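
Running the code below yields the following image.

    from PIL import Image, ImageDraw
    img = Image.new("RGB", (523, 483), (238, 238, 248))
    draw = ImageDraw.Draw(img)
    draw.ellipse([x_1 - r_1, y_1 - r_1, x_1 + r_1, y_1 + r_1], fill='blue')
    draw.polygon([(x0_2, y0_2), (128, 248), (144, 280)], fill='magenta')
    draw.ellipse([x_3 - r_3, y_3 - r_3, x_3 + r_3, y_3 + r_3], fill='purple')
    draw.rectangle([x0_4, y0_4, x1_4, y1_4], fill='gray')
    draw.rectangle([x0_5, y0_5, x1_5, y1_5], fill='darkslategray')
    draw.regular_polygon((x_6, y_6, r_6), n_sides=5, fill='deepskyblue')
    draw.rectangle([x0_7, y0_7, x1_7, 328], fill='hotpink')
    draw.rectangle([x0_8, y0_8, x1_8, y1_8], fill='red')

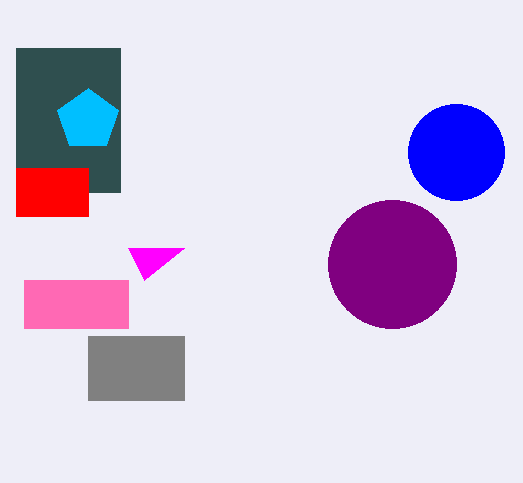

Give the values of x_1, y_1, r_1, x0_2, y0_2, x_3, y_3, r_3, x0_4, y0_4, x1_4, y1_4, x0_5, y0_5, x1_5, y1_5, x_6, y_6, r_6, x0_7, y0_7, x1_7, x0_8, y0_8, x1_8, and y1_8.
x_1 = 456, y_1 = 152, r_1 = 48, x0_2 = 184, y0_2 = 248, x_3 = 392, y_3 = 264, r_3 = 64, x0_4 = 88, y0_4 = 336, x1_4 = 184, y1_4 = 400, x0_5 = 16, y0_5 = 48, x1_5 = 120, y1_5 = 192, x_6 = 88, y_6 = 120, r_6 = 32, x0_7 = 24, y0_7 = 280, x1_7 = 128, x0_8 = 16, y0_8 = 168, x1_8 = 88, y1_8 = 216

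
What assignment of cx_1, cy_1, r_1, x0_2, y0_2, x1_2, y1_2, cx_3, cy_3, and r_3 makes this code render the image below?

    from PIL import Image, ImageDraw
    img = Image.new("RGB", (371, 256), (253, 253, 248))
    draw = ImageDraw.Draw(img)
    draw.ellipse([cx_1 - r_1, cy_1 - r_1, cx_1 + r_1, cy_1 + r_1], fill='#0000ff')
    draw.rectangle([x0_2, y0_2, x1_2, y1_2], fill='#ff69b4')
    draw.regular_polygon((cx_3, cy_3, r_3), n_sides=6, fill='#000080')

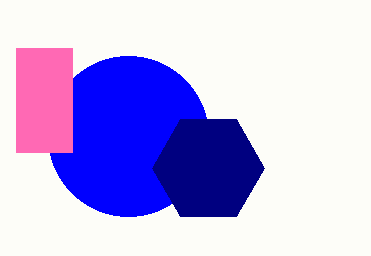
cx_1 = 128
cy_1 = 136
r_1 = 80
x0_2 = 16
y0_2 = 48
x1_2 = 72
y1_2 = 152
cx_3 = 208
cy_3 = 168
r_3 = 56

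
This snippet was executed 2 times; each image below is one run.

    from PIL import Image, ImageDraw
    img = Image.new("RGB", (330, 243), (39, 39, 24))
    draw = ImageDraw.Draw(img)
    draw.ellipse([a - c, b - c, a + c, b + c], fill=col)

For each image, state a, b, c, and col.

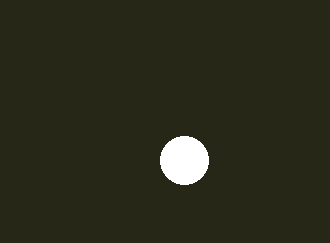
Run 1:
a = 184; b = 160; c = 24; col = 'white'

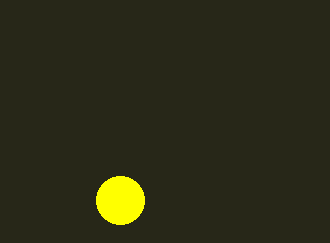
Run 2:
a = 120
b = 200
c = 24
col = 'yellow'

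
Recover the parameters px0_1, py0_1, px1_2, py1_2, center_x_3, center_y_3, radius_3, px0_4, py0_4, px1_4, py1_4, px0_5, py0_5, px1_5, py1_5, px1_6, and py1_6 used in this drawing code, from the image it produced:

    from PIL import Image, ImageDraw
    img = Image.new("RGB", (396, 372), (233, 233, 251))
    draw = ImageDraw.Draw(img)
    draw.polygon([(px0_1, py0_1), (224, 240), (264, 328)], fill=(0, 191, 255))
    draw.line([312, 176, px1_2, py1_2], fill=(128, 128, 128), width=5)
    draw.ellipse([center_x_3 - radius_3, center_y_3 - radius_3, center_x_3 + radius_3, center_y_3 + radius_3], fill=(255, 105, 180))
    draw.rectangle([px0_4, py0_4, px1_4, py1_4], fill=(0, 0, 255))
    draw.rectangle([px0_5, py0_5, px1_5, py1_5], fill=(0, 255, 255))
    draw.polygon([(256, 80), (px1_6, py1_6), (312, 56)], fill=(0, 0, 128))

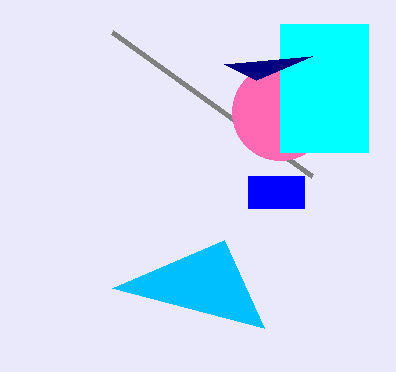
px0_1 = 112
py0_1 = 288
px1_2 = 112
py1_2 = 32
center_x_3 = 280
center_y_3 = 112
radius_3 = 48
px0_4 = 248
py0_4 = 176
px1_4 = 304
py1_4 = 208
px0_5 = 280
py0_5 = 24
px1_5 = 368
py1_5 = 152
px1_6 = 224
py1_6 = 64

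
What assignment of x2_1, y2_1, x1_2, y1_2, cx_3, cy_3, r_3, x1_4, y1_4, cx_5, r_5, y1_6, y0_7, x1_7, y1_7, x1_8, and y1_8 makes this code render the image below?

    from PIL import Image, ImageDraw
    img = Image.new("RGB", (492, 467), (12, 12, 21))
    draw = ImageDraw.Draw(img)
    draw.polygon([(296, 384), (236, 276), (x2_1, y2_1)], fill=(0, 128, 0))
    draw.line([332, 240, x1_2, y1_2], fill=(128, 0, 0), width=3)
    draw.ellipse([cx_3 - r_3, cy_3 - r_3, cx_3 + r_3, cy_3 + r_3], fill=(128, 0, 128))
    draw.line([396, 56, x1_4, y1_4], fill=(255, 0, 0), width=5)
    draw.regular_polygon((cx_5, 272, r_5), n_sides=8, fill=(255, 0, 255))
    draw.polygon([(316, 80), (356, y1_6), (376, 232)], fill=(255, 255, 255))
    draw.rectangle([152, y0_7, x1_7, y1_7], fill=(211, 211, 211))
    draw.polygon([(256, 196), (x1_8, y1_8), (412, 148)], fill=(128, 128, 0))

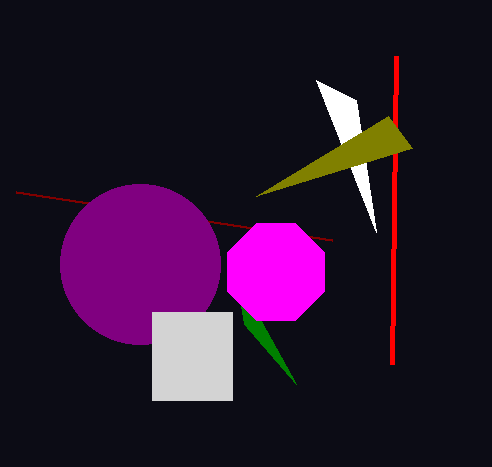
x2_1 = 244
y2_1 = 324
x1_2 = 16
y1_2 = 192
cx_3 = 140
cy_3 = 264
r_3 = 80
x1_4 = 392
y1_4 = 364
cx_5 = 276
r_5 = 52
y1_6 = 100
y0_7 = 312
x1_7 = 232
y1_7 = 400
x1_8 = 388
y1_8 = 116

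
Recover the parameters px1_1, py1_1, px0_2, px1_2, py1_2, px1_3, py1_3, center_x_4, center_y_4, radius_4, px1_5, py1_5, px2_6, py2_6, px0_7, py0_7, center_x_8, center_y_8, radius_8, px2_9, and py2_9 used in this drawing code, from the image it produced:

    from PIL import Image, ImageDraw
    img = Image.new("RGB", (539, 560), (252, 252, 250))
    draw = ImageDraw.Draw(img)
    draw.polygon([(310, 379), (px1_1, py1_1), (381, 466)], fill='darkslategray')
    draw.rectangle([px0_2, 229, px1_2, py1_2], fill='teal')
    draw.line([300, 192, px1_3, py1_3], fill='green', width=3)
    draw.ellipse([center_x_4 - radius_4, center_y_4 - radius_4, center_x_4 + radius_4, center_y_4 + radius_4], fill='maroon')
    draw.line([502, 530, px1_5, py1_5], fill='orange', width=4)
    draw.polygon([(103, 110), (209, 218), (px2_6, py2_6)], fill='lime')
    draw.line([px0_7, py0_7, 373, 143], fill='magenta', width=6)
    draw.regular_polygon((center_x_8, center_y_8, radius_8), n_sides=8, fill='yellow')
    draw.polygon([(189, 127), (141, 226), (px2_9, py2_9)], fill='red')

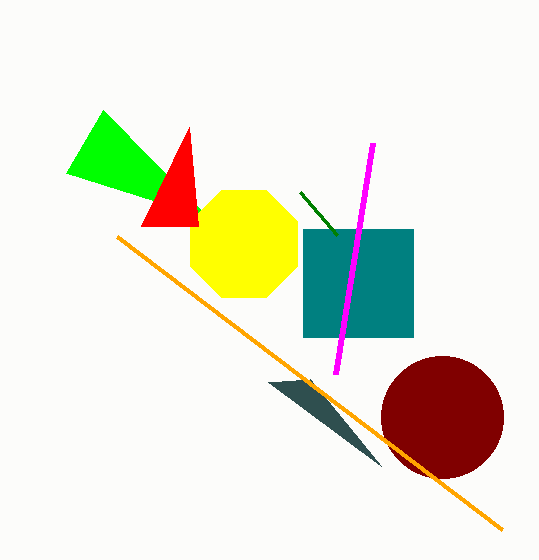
px1_1 = 268; py1_1 = 382; px0_2 = 303; px1_2 = 413; py1_2 = 337; px1_3 = 337; py1_3 = 235; center_x_4 = 442; center_y_4 = 417; radius_4 = 61; px1_5 = 117; py1_5 = 237; px2_6 = 66; py2_6 = 173; px0_7 = 336; py0_7 = 374; center_x_8 = 244; center_y_8 = 244; radius_8 = 58; px2_9 = 198; py2_9 = 226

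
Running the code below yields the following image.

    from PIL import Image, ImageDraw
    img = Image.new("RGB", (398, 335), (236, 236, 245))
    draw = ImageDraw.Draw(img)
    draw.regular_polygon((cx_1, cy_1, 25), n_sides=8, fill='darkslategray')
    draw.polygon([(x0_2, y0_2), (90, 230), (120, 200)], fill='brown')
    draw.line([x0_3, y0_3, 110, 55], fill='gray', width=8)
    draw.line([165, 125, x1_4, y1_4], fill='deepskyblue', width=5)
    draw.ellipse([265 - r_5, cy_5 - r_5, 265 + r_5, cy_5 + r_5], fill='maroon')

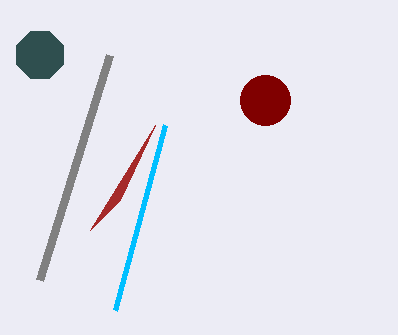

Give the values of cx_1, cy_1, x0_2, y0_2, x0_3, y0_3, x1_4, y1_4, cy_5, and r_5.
cx_1 = 40
cy_1 = 55
x0_2 = 155
y0_2 = 125
x0_3 = 40
y0_3 = 280
x1_4 = 115
y1_4 = 310
cy_5 = 100
r_5 = 25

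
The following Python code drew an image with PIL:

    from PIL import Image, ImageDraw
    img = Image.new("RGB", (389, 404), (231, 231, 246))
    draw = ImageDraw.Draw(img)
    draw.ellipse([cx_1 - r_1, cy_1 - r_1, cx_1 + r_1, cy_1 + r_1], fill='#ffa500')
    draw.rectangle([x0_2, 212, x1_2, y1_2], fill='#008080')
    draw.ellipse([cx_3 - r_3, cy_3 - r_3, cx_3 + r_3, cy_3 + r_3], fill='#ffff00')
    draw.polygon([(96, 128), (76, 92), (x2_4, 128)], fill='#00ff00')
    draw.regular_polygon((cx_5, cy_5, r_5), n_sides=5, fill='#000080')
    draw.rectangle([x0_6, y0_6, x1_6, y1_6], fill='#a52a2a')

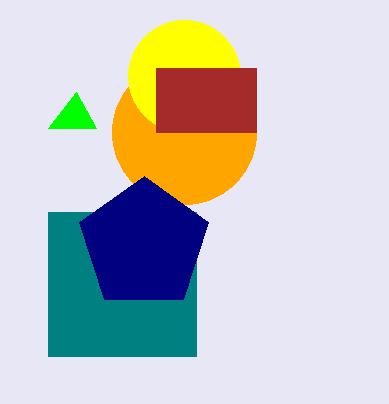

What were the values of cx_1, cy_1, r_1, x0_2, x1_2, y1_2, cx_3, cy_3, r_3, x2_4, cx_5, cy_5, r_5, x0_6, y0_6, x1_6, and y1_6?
cx_1 = 184, cy_1 = 132, r_1 = 72, x0_2 = 48, x1_2 = 196, y1_2 = 356, cx_3 = 184, cy_3 = 76, r_3 = 56, x2_4 = 48, cx_5 = 144, cy_5 = 244, r_5 = 68, x0_6 = 156, y0_6 = 68, x1_6 = 256, y1_6 = 132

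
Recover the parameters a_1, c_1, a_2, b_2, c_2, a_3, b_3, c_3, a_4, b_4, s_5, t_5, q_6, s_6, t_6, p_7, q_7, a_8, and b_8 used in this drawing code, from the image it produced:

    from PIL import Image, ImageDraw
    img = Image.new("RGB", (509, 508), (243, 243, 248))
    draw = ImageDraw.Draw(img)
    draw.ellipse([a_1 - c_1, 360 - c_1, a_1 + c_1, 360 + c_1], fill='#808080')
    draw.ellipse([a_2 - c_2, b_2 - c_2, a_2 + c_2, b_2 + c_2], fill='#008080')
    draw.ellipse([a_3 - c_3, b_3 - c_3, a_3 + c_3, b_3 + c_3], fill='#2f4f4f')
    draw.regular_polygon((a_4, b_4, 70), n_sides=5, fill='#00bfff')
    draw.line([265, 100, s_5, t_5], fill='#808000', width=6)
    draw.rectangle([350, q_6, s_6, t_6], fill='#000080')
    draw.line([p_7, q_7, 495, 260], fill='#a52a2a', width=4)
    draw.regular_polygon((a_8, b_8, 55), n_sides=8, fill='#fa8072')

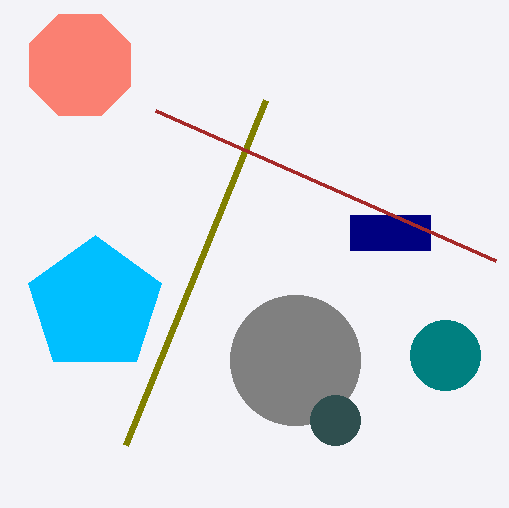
a_1 = 295, c_1 = 65, a_2 = 445, b_2 = 355, c_2 = 35, a_3 = 335, b_3 = 420, c_3 = 25, a_4 = 95, b_4 = 305, s_5 = 125, t_5 = 445, q_6 = 215, s_6 = 430, t_6 = 250, p_7 = 155, q_7 = 110, a_8 = 80, b_8 = 65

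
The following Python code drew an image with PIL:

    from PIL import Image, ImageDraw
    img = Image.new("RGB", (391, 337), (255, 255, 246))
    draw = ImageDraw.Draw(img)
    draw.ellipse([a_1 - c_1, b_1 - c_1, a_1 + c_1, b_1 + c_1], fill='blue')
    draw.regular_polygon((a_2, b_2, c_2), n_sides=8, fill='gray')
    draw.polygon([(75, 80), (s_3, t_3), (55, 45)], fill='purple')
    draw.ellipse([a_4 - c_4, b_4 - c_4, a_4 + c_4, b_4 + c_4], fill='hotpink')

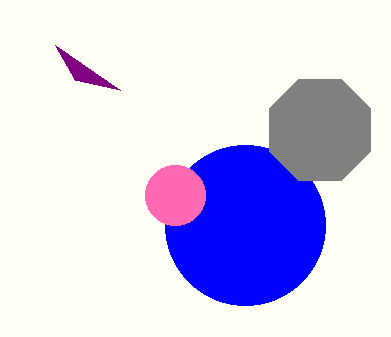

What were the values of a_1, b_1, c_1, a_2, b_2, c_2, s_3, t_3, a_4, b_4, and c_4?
a_1 = 245; b_1 = 225; c_1 = 80; a_2 = 320; b_2 = 130; c_2 = 55; s_3 = 120; t_3 = 90; a_4 = 175; b_4 = 195; c_4 = 30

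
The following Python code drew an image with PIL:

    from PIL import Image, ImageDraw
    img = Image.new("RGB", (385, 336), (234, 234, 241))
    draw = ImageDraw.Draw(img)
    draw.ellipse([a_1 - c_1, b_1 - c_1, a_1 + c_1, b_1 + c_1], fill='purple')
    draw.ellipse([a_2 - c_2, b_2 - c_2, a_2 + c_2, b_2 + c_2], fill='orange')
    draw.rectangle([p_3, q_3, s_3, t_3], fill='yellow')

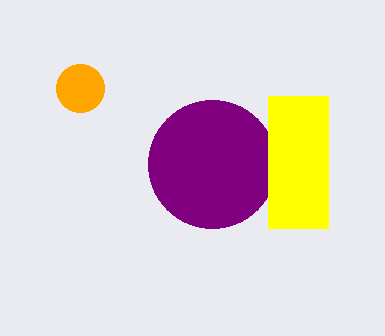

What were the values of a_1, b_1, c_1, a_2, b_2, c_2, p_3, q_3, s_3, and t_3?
a_1 = 212; b_1 = 164; c_1 = 64; a_2 = 80; b_2 = 88; c_2 = 24; p_3 = 268; q_3 = 96; s_3 = 328; t_3 = 228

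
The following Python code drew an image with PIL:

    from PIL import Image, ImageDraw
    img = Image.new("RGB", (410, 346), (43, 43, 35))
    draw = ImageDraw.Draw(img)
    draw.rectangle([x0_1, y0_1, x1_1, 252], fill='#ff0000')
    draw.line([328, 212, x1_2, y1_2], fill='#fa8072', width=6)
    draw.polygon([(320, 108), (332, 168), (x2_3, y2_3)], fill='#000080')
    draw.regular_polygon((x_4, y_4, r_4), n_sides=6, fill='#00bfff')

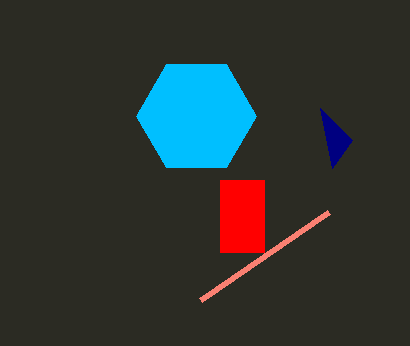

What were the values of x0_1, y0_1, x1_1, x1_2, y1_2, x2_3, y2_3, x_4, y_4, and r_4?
x0_1 = 220; y0_1 = 180; x1_1 = 264; x1_2 = 200; y1_2 = 300; x2_3 = 352; y2_3 = 140; x_4 = 196; y_4 = 116; r_4 = 60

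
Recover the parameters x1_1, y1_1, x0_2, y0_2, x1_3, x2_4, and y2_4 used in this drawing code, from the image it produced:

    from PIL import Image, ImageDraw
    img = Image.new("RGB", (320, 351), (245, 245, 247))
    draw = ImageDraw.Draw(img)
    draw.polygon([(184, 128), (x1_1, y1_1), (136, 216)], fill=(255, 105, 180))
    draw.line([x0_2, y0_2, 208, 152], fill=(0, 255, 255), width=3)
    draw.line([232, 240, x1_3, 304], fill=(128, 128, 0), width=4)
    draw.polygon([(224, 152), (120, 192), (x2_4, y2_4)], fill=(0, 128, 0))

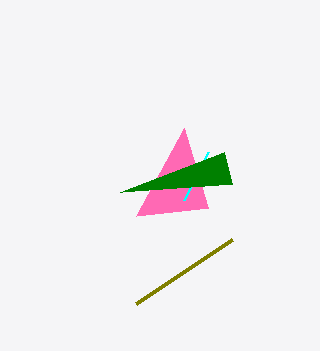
x1_1 = 208; y1_1 = 208; x0_2 = 184; y0_2 = 200; x1_3 = 136; x2_4 = 232; y2_4 = 184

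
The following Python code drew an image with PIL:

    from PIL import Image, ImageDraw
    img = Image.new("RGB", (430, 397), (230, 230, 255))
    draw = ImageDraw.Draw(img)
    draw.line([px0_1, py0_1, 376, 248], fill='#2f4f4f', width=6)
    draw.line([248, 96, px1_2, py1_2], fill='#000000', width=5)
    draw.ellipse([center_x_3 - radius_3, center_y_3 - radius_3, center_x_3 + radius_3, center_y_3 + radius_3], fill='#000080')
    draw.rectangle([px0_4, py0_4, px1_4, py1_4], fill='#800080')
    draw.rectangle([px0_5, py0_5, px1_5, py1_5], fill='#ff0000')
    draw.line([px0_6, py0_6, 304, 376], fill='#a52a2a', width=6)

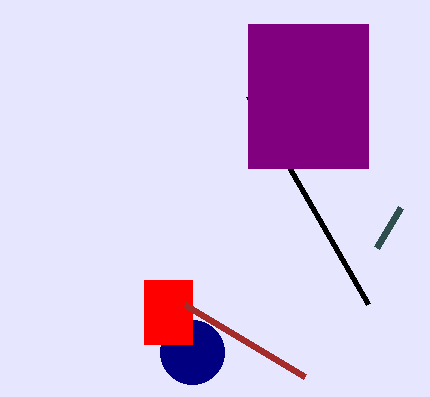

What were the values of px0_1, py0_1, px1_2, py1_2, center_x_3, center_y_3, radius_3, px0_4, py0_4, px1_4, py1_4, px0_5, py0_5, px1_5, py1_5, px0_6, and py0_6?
px0_1 = 400
py0_1 = 208
px1_2 = 368
py1_2 = 304
center_x_3 = 192
center_y_3 = 352
radius_3 = 32
px0_4 = 248
py0_4 = 24
px1_4 = 368
py1_4 = 168
px0_5 = 144
py0_5 = 280
px1_5 = 192
py1_5 = 344
px0_6 = 184
py0_6 = 304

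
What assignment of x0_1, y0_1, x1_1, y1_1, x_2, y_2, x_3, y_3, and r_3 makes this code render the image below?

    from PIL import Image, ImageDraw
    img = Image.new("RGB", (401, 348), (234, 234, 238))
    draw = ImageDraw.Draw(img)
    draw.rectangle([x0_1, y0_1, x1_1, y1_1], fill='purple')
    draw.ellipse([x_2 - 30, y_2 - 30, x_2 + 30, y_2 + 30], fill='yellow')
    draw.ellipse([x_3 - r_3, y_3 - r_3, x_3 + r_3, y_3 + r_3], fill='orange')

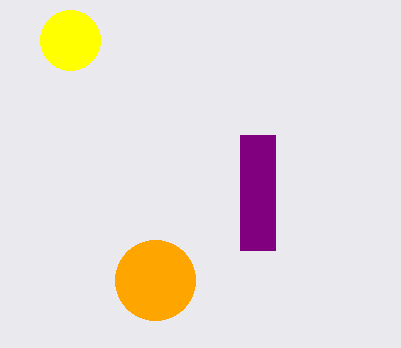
x0_1 = 240, y0_1 = 135, x1_1 = 275, y1_1 = 250, x_2 = 70, y_2 = 40, x_3 = 155, y_3 = 280, r_3 = 40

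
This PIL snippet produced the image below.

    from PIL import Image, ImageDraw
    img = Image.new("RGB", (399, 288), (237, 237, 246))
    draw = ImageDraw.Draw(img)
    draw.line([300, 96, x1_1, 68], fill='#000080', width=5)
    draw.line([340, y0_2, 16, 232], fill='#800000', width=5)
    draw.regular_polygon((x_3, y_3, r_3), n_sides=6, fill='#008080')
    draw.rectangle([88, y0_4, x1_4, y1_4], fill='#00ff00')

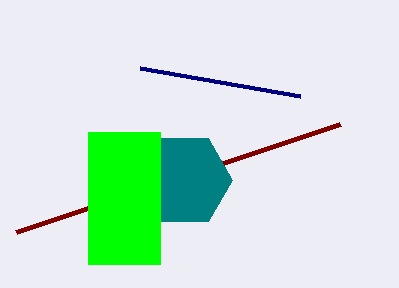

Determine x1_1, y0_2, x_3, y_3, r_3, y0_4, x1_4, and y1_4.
x1_1 = 140, y0_2 = 124, x_3 = 184, y_3 = 180, r_3 = 48, y0_4 = 132, x1_4 = 160, y1_4 = 264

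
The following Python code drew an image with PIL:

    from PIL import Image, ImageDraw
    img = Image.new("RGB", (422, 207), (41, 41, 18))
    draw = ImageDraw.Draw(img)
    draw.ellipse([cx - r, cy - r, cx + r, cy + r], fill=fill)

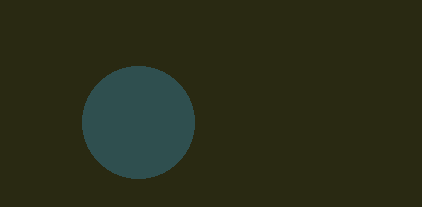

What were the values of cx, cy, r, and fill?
cx = 138
cy = 122
r = 56
fill = 'darkslategray'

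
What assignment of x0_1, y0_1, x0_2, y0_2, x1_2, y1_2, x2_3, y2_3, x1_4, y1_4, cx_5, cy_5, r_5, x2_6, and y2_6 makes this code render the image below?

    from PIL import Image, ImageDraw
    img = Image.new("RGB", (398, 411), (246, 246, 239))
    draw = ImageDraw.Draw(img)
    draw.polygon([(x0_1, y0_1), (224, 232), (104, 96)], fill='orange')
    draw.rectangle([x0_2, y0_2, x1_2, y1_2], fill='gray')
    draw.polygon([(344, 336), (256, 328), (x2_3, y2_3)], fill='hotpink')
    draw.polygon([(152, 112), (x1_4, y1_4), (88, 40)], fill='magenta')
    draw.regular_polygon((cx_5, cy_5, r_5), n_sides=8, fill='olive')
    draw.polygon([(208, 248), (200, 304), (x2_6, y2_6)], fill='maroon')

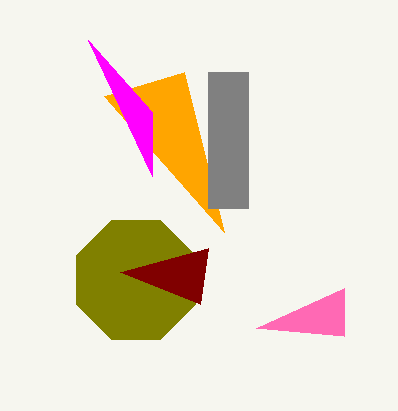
x0_1 = 184; y0_1 = 72; x0_2 = 208; y0_2 = 72; x1_2 = 248; y1_2 = 208; x2_3 = 344; y2_3 = 288; x1_4 = 152; y1_4 = 176; cx_5 = 136; cy_5 = 280; r_5 = 64; x2_6 = 120; y2_6 = 272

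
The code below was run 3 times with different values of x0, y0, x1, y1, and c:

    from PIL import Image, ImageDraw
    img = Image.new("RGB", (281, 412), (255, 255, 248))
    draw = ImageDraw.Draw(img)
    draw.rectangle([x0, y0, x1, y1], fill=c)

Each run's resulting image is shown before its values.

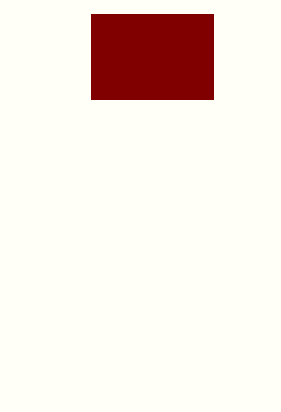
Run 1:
x0 = 91, y0 = 14, x1 = 213, y1 = 99, c = 'maroon'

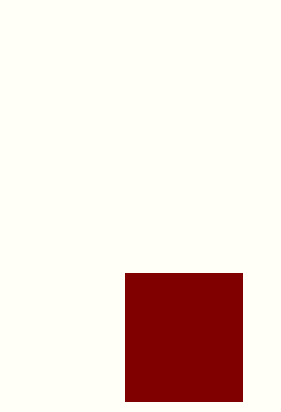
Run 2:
x0 = 125; y0 = 273; x1 = 242; y1 = 401; c = 'maroon'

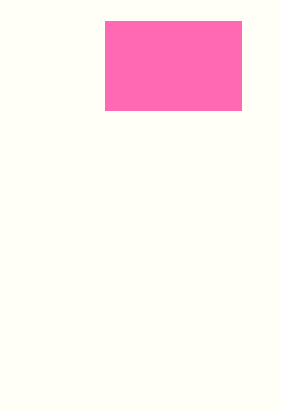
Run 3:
x0 = 105; y0 = 21; x1 = 241; y1 = 110; c = 'hotpink'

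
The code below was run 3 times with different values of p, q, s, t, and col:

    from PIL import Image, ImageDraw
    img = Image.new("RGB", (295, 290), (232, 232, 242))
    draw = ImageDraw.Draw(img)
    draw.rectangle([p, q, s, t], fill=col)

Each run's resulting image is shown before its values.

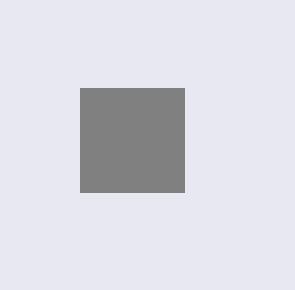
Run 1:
p = 80
q = 88
s = 184
t = 192
col = 'gray'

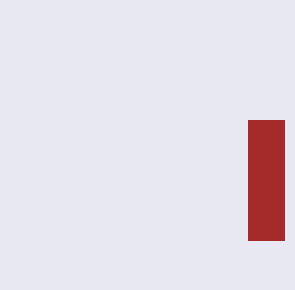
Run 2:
p = 248, q = 120, s = 284, t = 240, col = 'brown'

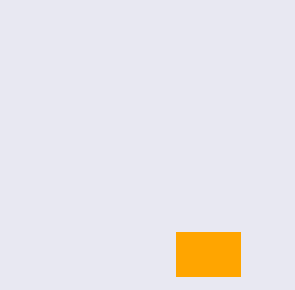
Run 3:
p = 176
q = 232
s = 240
t = 276
col = 'orange'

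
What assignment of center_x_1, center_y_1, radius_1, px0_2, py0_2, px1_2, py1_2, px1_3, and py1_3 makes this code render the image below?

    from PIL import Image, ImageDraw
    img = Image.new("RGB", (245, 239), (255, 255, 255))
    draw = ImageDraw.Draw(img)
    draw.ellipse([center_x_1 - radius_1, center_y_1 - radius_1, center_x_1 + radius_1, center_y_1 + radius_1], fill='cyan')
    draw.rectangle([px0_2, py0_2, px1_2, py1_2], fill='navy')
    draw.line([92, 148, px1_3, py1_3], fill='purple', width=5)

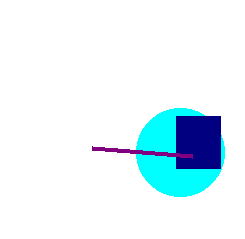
center_x_1 = 180, center_y_1 = 152, radius_1 = 44, px0_2 = 176, py0_2 = 116, px1_2 = 220, py1_2 = 168, px1_3 = 192, py1_3 = 156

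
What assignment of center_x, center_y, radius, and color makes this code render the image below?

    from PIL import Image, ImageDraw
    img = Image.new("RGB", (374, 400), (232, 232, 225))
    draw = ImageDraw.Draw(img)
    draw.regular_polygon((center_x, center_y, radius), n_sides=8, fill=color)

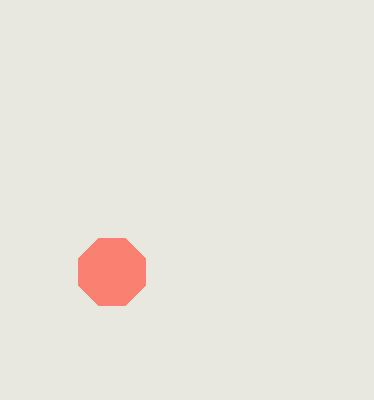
center_x = 112; center_y = 272; radius = 36; color = 'salmon'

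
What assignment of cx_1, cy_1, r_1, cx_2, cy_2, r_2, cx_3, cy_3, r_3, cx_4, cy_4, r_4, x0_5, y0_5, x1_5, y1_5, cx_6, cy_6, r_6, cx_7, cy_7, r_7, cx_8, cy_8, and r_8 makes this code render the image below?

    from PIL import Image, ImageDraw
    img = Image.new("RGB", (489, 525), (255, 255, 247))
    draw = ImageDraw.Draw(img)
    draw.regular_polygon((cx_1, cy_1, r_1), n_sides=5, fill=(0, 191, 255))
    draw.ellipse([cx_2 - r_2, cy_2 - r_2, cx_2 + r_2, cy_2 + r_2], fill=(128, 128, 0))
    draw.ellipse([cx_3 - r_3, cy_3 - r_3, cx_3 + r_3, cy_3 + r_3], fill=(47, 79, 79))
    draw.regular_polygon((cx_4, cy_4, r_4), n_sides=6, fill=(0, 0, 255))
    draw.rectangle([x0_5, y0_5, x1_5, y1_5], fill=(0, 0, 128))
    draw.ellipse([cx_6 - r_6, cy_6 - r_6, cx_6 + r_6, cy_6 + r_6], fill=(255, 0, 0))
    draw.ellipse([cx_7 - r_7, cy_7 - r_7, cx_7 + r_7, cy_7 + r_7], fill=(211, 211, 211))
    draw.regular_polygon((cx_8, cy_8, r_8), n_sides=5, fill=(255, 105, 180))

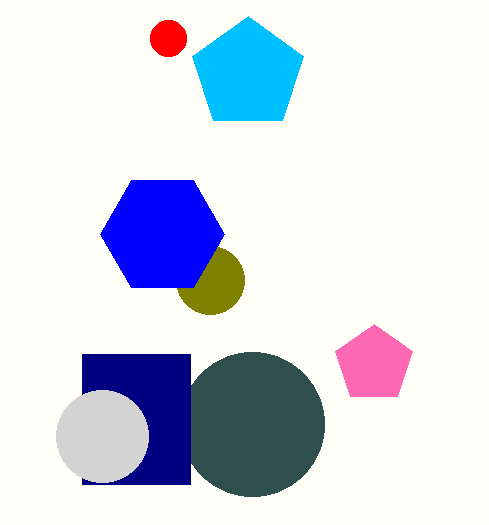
cx_1 = 248, cy_1 = 74, r_1 = 58, cx_2 = 210, cy_2 = 280, r_2 = 34, cx_3 = 252, cy_3 = 424, r_3 = 72, cx_4 = 162, cy_4 = 234, r_4 = 62, x0_5 = 82, y0_5 = 354, x1_5 = 190, y1_5 = 484, cx_6 = 168, cy_6 = 38, r_6 = 18, cx_7 = 102, cy_7 = 436, r_7 = 46, cx_8 = 374, cy_8 = 364, r_8 = 40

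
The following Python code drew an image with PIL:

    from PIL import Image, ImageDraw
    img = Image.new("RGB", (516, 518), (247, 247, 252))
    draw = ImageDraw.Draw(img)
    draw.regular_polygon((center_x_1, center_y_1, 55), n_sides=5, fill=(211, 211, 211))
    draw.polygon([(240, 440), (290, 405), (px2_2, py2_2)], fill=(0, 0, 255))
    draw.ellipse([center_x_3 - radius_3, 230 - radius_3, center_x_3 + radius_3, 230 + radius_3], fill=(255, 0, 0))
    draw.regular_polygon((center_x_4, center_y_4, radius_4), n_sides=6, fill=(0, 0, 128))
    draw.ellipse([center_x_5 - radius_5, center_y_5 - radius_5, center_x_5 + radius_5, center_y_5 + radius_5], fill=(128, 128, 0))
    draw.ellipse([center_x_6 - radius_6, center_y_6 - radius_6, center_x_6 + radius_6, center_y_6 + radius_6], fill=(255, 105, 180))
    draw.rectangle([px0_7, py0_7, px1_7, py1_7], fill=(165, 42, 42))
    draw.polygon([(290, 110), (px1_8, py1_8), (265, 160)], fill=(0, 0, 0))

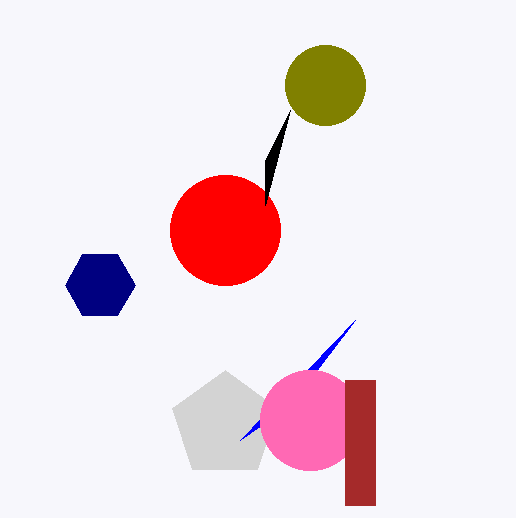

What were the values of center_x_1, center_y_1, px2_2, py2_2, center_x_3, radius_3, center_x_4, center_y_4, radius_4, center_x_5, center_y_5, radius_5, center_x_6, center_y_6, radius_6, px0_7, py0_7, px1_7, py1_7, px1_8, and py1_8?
center_x_1 = 225, center_y_1 = 425, px2_2 = 355, py2_2 = 320, center_x_3 = 225, radius_3 = 55, center_x_4 = 100, center_y_4 = 285, radius_4 = 35, center_x_5 = 325, center_y_5 = 85, radius_5 = 40, center_x_6 = 310, center_y_6 = 420, radius_6 = 50, px0_7 = 345, py0_7 = 380, px1_7 = 375, py1_7 = 505, px1_8 = 265, py1_8 = 205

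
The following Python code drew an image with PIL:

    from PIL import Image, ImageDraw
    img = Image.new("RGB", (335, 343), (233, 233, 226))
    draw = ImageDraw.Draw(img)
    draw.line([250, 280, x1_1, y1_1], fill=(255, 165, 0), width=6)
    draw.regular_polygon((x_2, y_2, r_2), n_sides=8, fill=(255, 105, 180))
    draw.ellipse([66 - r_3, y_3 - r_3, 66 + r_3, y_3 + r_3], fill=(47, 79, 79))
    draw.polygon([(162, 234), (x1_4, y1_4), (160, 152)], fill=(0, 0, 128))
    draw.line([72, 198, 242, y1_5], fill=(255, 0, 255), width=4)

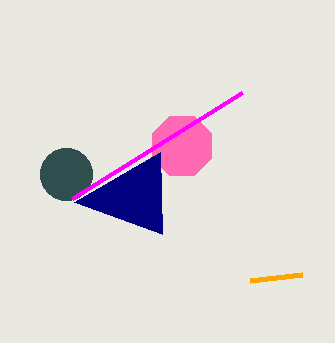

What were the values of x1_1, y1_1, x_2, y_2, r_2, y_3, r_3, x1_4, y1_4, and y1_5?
x1_1 = 302, y1_1 = 274, x_2 = 182, y_2 = 146, r_2 = 32, y_3 = 174, r_3 = 26, x1_4 = 74, y1_4 = 202, y1_5 = 92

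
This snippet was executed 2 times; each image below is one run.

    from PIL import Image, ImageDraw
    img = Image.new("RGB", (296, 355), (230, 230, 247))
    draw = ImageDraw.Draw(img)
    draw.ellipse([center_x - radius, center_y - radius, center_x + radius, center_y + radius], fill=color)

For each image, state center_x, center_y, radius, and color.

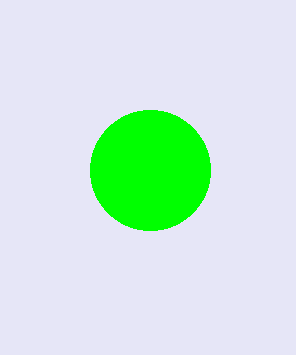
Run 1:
center_x = 150
center_y = 170
radius = 60
color = 'lime'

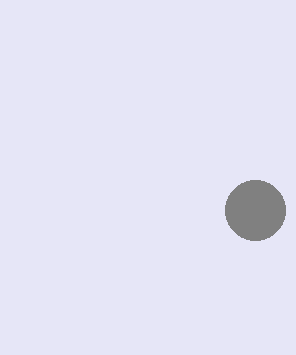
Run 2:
center_x = 255; center_y = 210; radius = 30; color = 'gray'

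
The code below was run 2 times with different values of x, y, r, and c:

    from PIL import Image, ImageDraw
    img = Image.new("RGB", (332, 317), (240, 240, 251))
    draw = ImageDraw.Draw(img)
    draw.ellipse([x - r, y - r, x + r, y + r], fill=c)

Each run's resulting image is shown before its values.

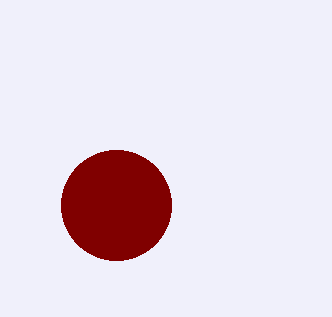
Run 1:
x = 116; y = 205; r = 55; c = 'maroon'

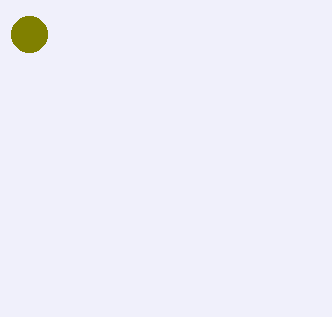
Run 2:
x = 29, y = 34, r = 18, c = 'olive'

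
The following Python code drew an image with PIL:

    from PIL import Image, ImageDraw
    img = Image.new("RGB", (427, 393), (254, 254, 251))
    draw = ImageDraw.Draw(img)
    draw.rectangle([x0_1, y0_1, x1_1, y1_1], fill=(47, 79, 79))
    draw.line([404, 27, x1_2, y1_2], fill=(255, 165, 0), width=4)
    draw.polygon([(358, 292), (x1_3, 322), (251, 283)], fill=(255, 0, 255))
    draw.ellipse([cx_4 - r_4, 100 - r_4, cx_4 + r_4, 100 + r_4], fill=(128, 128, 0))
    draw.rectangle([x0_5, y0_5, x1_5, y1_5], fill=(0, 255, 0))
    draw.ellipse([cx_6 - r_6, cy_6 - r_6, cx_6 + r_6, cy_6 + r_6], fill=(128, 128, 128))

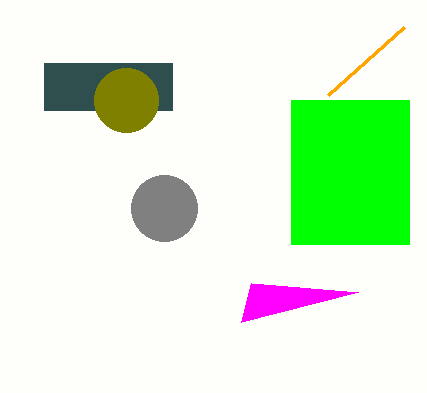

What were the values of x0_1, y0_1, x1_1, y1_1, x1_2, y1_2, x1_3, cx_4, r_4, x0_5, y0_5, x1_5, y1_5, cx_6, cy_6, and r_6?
x0_1 = 44, y0_1 = 63, x1_1 = 172, y1_1 = 110, x1_2 = 328, y1_2 = 95, x1_3 = 241, cx_4 = 126, r_4 = 32, x0_5 = 291, y0_5 = 100, x1_5 = 409, y1_5 = 244, cx_6 = 164, cy_6 = 208, r_6 = 33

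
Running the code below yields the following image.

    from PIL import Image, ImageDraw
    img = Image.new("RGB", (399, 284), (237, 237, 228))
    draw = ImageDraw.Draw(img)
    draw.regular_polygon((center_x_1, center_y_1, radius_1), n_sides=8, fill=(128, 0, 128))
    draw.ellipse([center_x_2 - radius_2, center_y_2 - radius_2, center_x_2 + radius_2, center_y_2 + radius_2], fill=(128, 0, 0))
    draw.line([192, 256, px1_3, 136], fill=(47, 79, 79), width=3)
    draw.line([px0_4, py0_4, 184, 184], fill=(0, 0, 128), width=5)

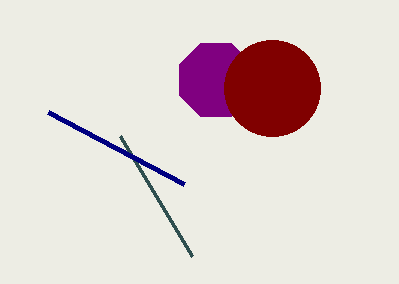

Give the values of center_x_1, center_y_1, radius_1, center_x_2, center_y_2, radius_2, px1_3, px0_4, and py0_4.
center_x_1 = 216, center_y_1 = 80, radius_1 = 40, center_x_2 = 272, center_y_2 = 88, radius_2 = 48, px1_3 = 120, px0_4 = 48, py0_4 = 112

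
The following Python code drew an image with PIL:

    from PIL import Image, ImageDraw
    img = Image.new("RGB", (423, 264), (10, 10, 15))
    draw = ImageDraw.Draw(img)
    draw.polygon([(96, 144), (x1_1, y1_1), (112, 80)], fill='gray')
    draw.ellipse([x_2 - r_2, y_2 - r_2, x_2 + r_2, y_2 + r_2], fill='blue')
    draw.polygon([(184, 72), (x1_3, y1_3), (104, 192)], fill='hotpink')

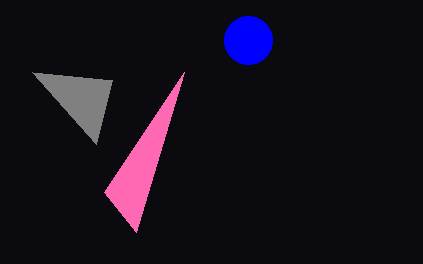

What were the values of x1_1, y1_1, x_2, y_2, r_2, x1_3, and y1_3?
x1_1 = 32; y1_1 = 72; x_2 = 248; y_2 = 40; r_2 = 24; x1_3 = 136; y1_3 = 232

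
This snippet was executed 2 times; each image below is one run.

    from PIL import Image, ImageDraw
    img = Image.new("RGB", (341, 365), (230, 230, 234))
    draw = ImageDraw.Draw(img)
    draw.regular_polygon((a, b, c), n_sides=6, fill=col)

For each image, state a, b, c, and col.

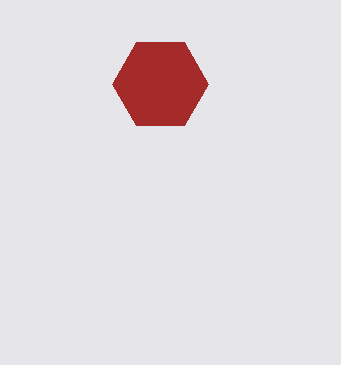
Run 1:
a = 160, b = 84, c = 48, col = 'brown'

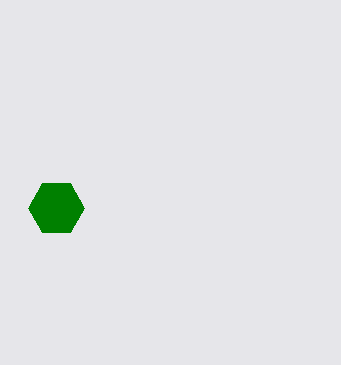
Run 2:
a = 56, b = 208, c = 28, col = 'green'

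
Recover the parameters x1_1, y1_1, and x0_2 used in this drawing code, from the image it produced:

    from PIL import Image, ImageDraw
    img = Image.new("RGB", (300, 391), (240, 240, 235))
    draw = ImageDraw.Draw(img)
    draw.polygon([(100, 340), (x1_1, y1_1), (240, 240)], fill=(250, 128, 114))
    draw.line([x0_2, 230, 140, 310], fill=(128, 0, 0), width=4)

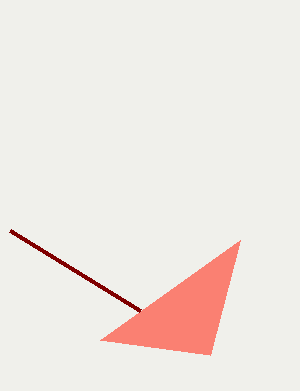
x1_1 = 210; y1_1 = 355; x0_2 = 10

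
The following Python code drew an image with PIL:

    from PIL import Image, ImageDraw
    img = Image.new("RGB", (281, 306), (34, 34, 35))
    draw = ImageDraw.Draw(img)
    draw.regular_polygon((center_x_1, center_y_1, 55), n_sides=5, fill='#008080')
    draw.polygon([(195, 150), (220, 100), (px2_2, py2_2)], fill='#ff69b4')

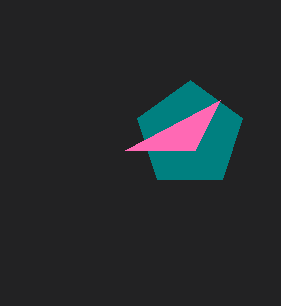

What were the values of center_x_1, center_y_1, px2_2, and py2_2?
center_x_1 = 190
center_y_1 = 135
px2_2 = 125
py2_2 = 150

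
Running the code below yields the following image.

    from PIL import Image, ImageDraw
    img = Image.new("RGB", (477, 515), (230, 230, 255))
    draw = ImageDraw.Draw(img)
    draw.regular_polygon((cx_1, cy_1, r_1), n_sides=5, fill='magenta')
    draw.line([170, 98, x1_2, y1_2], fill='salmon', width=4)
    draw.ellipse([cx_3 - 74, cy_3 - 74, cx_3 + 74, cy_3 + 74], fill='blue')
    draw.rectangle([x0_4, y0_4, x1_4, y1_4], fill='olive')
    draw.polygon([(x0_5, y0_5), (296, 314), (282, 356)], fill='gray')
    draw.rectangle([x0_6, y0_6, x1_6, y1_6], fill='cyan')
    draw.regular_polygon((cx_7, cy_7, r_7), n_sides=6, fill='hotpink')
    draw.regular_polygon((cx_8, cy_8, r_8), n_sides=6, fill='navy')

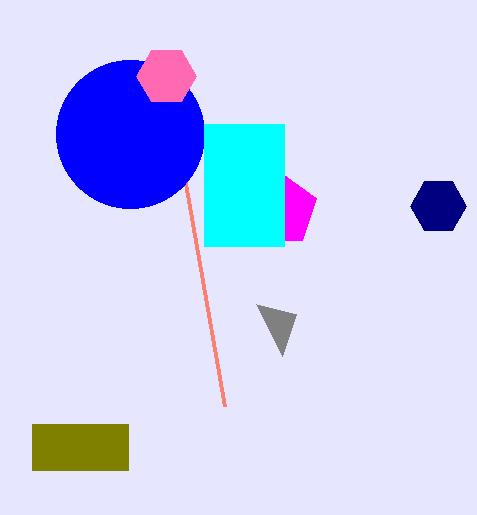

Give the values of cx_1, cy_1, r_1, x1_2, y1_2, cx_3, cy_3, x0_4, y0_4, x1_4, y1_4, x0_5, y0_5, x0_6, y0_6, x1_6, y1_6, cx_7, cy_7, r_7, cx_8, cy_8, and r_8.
cx_1 = 280
cy_1 = 210
r_1 = 38
x1_2 = 224
y1_2 = 406
cx_3 = 130
cy_3 = 134
x0_4 = 32
y0_4 = 424
x1_4 = 128
y1_4 = 470
x0_5 = 256
y0_5 = 304
x0_6 = 204
y0_6 = 124
x1_6 = 284
y1_6 = 246
cx_7 = 166
cy_7 = 76
r_7 = 30
cx_8 = 438
cy_8 = 206
r_8 = 28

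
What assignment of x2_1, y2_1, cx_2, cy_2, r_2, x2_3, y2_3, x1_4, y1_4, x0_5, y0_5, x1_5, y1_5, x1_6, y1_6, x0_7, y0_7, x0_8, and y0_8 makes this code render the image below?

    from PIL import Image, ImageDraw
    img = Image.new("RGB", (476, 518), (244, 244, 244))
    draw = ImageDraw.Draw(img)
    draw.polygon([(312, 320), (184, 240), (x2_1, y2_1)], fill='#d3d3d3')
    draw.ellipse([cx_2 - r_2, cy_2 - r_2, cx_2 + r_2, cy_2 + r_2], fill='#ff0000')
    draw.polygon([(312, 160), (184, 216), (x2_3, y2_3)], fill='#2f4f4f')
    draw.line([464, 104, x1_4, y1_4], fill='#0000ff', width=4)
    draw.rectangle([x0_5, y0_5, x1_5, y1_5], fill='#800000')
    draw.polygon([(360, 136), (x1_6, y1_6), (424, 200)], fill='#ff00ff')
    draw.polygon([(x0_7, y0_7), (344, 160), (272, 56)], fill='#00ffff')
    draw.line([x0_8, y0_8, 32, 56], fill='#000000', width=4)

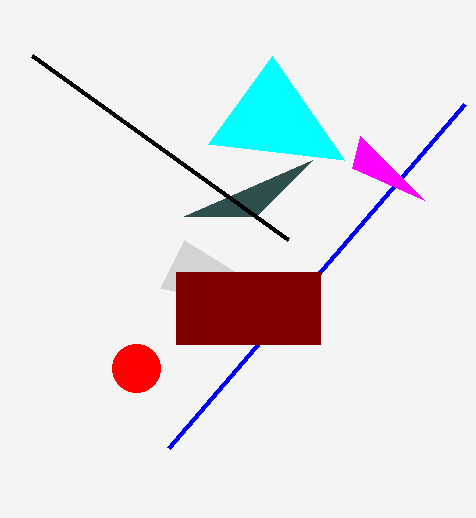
x2_1 = 160, y2_1 = 288, cx_2 = 136, cy_2 = 368, r_2 = 24, x2_3 = 256, y2_3 = 216, x1_4 = 168, y1_4 = 448, x0_5 = 176, y0_5 = 272, x1_5 = 320, y1_5 = 344, x1_6 = 352, y1_6 = 168, x0_7 = 208, y0_7 = 144, x0_8 = 288, y0_8 = 240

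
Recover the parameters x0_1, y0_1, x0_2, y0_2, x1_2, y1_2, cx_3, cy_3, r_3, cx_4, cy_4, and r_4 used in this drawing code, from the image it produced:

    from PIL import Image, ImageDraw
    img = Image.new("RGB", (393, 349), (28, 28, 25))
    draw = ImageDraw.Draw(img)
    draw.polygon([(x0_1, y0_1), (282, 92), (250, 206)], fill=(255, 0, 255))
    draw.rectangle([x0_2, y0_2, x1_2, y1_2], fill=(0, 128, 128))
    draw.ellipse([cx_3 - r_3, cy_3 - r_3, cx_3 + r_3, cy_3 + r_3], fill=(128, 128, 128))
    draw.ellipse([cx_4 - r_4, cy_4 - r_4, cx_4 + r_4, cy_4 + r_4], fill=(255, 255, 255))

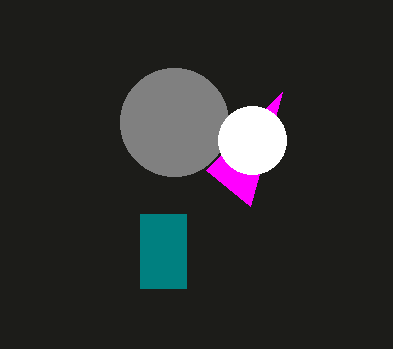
x0_1 = 206; y0_1 = 170; x0_2 = 140; y0_2 = 214; x1_2 = 186; y1_2 = 288; cx_3 = 174; cy_3 = 122; r_3 = 54; cx_4 = 252; cy_4 = 140; r_4 = 34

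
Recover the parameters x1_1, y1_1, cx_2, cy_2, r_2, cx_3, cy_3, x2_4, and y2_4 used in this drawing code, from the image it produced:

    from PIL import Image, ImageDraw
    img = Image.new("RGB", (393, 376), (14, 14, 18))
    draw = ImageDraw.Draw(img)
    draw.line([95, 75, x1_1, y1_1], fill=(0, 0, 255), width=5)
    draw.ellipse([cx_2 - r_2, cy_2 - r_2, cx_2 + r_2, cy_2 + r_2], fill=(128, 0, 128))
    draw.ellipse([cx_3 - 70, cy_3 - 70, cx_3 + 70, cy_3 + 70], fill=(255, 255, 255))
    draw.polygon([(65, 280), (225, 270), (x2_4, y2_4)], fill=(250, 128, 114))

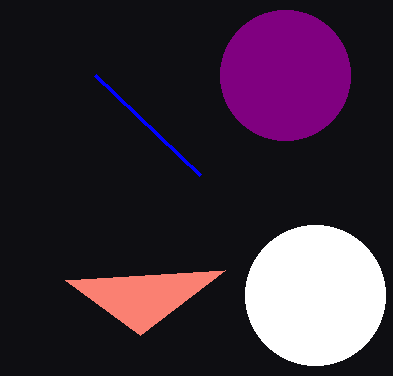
x1_1 = 200
y1_1 = 175
cx_2 = 285
cy_2 = 75
r_2 = 65
cx_3 = 315
cy_3 = 295
x2_4 = 140
y2_4 = 335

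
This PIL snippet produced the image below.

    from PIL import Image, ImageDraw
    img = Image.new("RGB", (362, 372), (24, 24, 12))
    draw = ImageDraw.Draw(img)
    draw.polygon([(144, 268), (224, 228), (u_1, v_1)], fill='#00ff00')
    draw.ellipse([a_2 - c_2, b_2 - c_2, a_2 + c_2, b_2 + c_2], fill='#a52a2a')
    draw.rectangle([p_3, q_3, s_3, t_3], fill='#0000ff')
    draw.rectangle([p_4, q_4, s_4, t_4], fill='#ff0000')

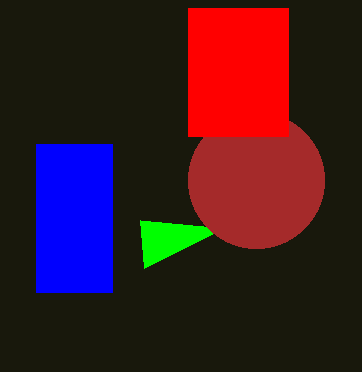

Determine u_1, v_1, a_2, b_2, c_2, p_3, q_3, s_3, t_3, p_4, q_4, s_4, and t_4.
u_1 = 140; v_1 = 220; a_2 = 256; b_2 = 180; c_2 = 68; p_3 = 36; q_3 = 144; s_3 = 112; t_3 = 292; p_4 = 188; q_4 = 8; s_4 = 288; t_4 = 136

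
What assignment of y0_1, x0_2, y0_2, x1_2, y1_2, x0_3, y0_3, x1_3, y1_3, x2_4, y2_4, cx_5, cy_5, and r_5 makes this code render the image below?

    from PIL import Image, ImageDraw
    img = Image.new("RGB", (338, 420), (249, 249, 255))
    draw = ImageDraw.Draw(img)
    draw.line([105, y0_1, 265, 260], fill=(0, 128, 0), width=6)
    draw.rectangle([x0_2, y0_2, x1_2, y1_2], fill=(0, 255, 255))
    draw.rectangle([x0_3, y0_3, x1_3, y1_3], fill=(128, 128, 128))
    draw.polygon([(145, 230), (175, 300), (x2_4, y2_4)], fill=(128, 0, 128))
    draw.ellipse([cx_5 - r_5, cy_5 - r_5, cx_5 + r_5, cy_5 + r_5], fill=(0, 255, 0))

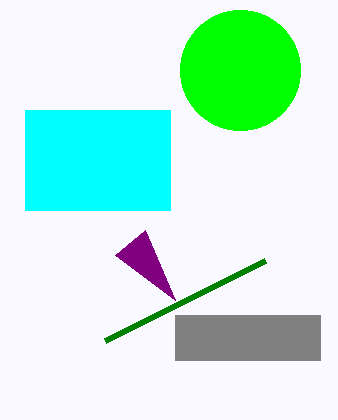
y0_1 = 340
x0_2 = 25
y0_2 = 110
x1_2 = 170
y1_2 = 210
x0_3 = 175
y0_3 = 315
x1_3 = 320
y1_3 = 360
x2_4 = 115
y2_4 = 255
cx_5 = 240
cy_5 = 70
r_5 = 60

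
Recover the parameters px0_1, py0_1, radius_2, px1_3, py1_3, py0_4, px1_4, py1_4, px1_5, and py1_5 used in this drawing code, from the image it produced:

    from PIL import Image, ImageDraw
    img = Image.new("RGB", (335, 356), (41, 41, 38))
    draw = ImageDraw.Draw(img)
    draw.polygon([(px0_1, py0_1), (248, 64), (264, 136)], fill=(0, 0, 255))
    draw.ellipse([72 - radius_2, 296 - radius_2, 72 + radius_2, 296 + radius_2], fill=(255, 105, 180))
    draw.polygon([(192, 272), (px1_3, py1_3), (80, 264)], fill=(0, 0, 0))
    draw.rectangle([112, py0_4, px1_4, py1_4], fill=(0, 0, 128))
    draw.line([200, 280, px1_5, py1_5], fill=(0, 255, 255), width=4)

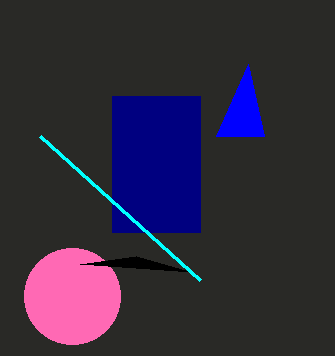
px0_1 = 216, py0_1 = 136, radius_2 = 48, px1_3 = 136, py1_3 = 256, py0_4 = 96, px1_4 = 200, py1_4 = 232, px1_5 = 40, py1_5 = 136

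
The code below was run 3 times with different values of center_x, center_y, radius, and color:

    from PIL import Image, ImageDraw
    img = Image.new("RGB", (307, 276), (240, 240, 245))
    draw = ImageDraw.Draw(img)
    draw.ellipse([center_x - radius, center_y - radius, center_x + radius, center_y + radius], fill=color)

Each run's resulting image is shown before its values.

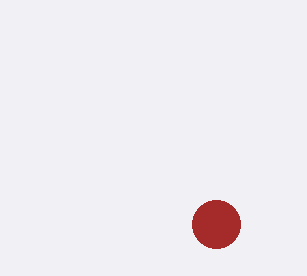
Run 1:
center_x = 216
center_y = 224
radius = 24
color = 'brown'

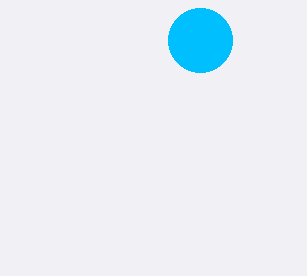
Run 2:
center_x = 200; center_y = 40; radius = 32; color = 'deepskyblue'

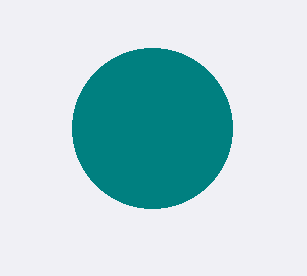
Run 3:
center_x = 152; center_y = 128; radius = 80; color = 'teal'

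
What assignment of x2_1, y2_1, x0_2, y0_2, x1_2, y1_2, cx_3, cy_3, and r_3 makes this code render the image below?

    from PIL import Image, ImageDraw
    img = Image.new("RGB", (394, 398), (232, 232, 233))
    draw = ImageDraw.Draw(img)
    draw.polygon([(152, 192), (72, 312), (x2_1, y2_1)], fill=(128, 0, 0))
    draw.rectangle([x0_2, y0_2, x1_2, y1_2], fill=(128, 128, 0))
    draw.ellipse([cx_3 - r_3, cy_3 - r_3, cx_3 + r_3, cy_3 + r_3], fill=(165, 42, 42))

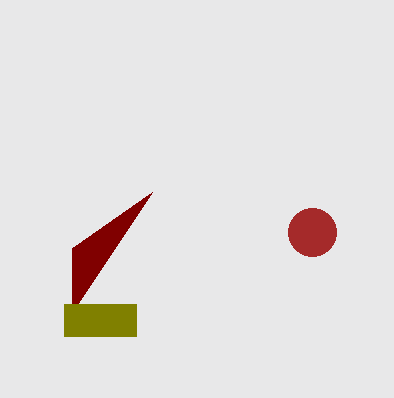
x2_1 = 72
y2_1 = 248
x0_2 = 64
y0_2 = 304
x1_2 = 136
y1_2 = 336
cx_3 = 312
cy_3 = 232
r_3 = 24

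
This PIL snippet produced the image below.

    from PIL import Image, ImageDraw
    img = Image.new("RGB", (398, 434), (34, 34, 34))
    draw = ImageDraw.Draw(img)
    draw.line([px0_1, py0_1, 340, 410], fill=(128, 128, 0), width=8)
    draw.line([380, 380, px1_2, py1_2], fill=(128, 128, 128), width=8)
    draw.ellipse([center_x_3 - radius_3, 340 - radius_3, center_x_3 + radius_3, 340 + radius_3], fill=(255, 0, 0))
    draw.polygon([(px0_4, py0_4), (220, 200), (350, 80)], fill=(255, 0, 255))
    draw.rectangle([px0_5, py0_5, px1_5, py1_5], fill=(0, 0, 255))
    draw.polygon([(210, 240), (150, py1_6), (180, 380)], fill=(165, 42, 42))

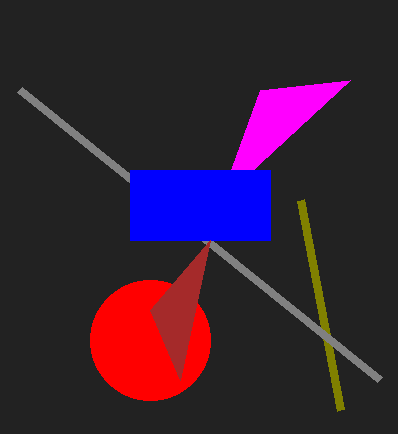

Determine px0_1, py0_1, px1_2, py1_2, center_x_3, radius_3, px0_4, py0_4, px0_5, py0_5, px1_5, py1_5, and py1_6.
px0_1 = 300
py0_1 = 200
px1_2 = 20
py1_2 = 90
center_x_3 = 150
radius_3 = 60
px0_4 = 260
py0_4 = 90
px0_5 = 130
py0_5 = 170
px1_5 = 270
py1_5 = 240
py1_6 = 310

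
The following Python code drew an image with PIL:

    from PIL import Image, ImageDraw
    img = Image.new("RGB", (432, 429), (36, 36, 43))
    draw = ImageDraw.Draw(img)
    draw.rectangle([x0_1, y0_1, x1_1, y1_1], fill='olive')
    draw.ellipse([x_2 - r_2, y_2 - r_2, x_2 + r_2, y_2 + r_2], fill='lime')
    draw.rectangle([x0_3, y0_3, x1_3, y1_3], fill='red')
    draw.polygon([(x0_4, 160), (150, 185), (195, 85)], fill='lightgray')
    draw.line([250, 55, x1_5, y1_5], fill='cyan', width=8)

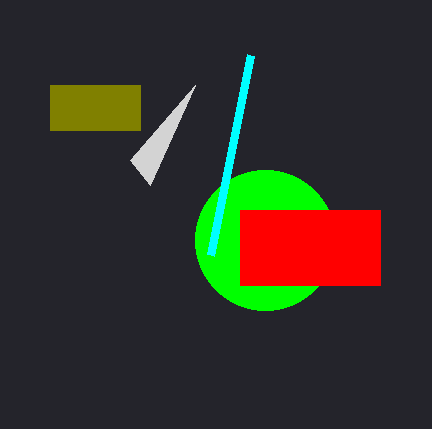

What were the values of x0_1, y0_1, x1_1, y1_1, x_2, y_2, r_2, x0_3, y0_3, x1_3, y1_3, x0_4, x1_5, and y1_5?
x0_1 = 50
y0_1 = 85
x1_1 = 140
y1_1 = 130
x_2 = 265
y_2 = 240
r_2 = 70
x0_3 = 240
y0_3 = 210
x1_3 = 380
y1_3 = 285
x0_4 = 130
x1_5 = 210
y1_5 = 255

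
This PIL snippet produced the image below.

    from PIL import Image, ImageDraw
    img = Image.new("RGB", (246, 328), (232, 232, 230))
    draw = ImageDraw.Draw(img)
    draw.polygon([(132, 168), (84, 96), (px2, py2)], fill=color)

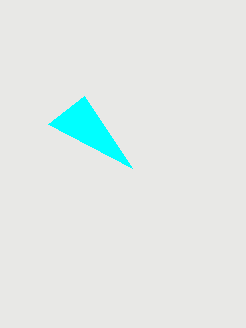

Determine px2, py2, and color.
px2 = 48; py2 = 124; color = 'cyan'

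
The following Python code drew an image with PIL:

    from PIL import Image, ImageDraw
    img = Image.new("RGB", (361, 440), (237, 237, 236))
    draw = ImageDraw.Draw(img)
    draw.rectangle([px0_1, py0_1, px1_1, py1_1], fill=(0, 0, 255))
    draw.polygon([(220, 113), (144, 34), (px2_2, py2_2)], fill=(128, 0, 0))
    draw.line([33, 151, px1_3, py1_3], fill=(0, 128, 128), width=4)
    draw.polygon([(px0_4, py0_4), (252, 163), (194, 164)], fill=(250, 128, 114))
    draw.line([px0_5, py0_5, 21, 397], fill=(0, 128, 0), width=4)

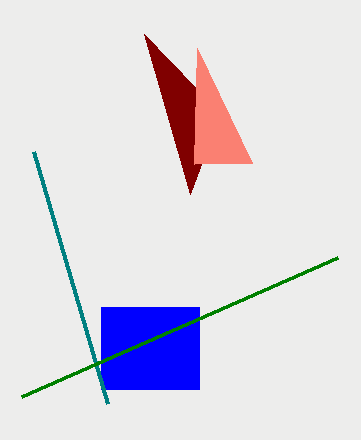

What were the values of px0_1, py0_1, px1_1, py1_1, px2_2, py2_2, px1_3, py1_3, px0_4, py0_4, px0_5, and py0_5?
px0_1 = 101
py0_1 = 307
px1_1 = 199
py1_1 = 389
px2_2 = 190
py2_2 = 194
px1_3 = 107
py1_3 = 403
px0_4 = 197
py0_4 = 48
px0_5 = 337
py0_5 = 258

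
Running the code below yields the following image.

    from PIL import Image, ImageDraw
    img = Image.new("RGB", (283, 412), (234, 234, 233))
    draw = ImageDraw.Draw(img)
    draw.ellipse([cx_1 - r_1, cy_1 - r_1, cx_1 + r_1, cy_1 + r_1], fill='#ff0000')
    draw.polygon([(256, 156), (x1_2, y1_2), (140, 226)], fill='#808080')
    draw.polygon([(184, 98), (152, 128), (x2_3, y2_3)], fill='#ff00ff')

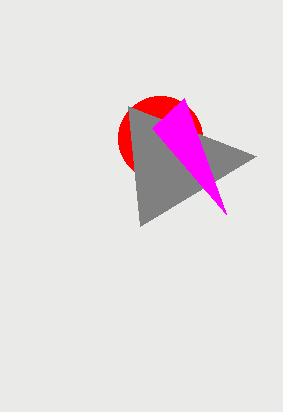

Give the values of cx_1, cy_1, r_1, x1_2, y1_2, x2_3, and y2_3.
cx_1 = 160; cy_1 = 138; r_1 = 42; x1_2 = 128; y1_2 = 106; x2_3 = 226; y2_3 = 214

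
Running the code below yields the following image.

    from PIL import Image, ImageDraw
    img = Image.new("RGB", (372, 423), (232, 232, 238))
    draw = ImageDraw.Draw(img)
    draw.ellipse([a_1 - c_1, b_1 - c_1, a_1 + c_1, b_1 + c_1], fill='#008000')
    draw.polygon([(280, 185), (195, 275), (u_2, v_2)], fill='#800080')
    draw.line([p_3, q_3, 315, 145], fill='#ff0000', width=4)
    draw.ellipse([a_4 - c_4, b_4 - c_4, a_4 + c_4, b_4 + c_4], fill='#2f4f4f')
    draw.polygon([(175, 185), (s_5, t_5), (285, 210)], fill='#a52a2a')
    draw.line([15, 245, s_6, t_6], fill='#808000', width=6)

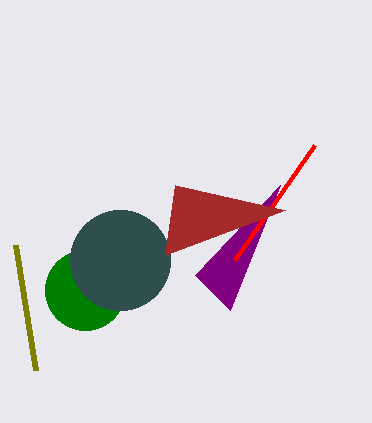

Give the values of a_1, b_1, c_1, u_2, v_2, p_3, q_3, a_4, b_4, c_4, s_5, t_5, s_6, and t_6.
a_1 = 85, b_1 = 290, c_1 = 40, u_2 = 230, v_2 = 310, p_3 = 235, q_3 = 260, a_4 = 120, b_4 = 260, c_4 = 50, s_5 = 165, t_5 = 255, s_6 = 35, t_6 = 370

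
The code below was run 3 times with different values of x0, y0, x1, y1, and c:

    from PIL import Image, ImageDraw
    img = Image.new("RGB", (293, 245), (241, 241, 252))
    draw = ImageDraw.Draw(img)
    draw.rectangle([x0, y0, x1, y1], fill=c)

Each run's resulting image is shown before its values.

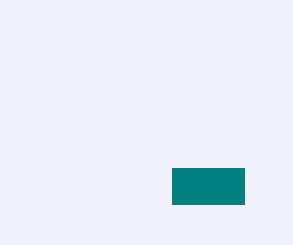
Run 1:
x0 = 172, y0 = 168, x1 = 244, y1 = 204, c = 'teal'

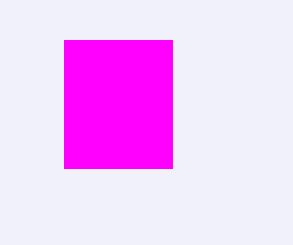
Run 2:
x0 = 64
y0 = 40
x1 = 172
y1 = 168
c = 'magenta'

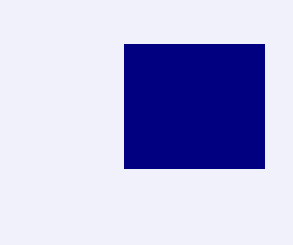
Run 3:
x0 = 124, y0 = 44, x1 = 264, y1 = 168, c = 'navy'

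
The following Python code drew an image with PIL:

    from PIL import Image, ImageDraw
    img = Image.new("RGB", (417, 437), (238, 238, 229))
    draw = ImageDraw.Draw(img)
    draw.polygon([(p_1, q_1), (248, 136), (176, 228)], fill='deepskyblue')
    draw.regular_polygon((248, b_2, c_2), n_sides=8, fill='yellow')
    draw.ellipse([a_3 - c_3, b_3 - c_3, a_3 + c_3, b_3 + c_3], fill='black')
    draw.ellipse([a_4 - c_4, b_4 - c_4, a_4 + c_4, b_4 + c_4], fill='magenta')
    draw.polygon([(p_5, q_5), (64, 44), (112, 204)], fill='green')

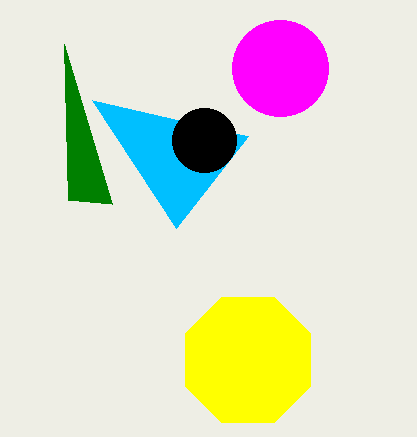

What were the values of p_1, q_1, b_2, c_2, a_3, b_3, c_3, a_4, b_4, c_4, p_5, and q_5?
p_1 = 92, q_1 = 100, b_2 = 360, c_2 = 68, a_3 = 204, b_3 = 140, c_3 = 32, a_4 = 280, b_4 = 68, c_4 = 48, p_5 = 68, q_5 = 200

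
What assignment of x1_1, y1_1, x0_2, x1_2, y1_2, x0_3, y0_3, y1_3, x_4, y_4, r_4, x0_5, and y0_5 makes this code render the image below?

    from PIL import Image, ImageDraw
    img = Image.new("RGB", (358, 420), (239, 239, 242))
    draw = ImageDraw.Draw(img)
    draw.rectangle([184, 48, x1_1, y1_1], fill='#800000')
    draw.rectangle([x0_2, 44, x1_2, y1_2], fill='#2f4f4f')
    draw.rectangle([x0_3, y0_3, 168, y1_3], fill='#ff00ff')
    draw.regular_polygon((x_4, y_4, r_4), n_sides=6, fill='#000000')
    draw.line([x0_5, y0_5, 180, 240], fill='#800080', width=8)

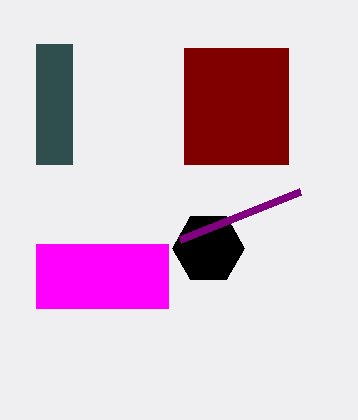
x1_1 = 288
y1_1 = 164
x0_2 = 36
x1_2 = 72
y1_2 = 164
x0_3 = 36
y0_3 = 244
y1_3 = 308
x_4 = 208
y_4 = 248
r_4 = 36
x0_5 = 300
y0_5 = 192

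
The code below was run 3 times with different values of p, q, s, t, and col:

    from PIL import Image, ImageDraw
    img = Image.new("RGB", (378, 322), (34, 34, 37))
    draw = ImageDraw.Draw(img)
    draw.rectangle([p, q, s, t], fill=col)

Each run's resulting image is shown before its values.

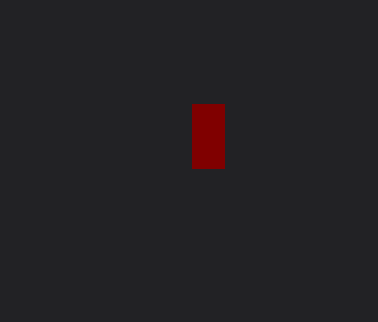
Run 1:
p = 192; q = 104; s = 224; t = 168; col = 'maroon'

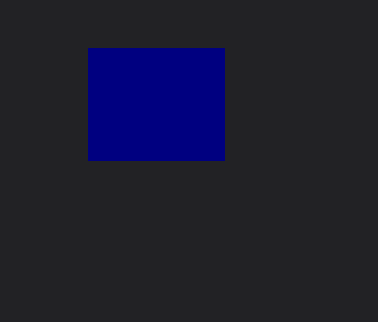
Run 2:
p = 88; q = 48; s = 224; t = 160; col = 'navy'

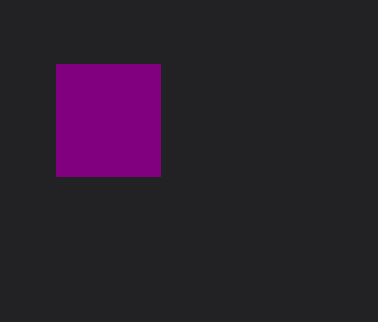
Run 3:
p = 56
q = 64
s = 160
t = 176
col = 'purple'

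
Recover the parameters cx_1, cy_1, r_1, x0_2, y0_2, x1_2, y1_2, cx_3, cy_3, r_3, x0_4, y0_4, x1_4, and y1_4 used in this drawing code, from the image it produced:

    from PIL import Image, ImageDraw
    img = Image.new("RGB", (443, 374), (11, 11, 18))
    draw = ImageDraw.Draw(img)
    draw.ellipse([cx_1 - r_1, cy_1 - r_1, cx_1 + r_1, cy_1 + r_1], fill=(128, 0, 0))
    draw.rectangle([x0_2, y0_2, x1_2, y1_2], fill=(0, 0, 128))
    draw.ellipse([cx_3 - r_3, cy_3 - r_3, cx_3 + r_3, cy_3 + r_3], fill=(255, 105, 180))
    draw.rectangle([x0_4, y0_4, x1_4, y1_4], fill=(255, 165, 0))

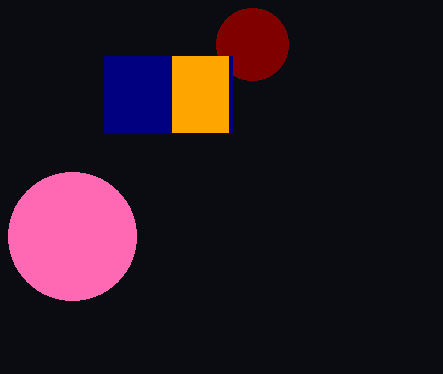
cx_1 = 252; cy_1 = 44; r_1 = 36; x0_2 = 104; y0_2 = 56; x1_2 = 232; y1_2 = 132; cx_3 = 72; cy_3 = 236; r_3 = 64; x0_4 = 172; y0_4 = 56; x1_4 = 228; y1_4 = 132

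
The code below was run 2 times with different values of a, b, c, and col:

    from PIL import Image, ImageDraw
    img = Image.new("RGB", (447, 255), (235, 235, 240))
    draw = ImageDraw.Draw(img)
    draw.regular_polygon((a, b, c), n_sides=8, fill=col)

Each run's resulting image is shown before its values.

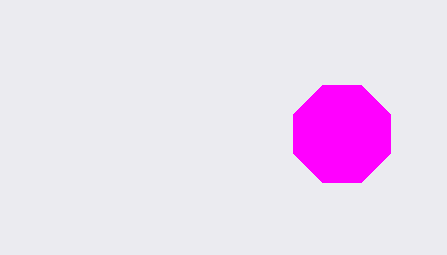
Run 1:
a = 342, b = 134, c = 52, col = 'magenta'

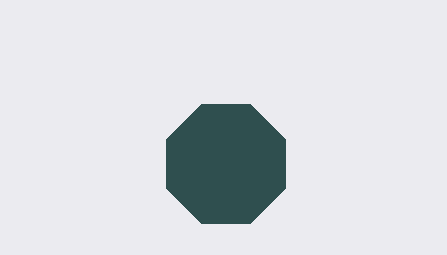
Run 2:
a = 226; b = 164; c = 64; col = 'darkslategray'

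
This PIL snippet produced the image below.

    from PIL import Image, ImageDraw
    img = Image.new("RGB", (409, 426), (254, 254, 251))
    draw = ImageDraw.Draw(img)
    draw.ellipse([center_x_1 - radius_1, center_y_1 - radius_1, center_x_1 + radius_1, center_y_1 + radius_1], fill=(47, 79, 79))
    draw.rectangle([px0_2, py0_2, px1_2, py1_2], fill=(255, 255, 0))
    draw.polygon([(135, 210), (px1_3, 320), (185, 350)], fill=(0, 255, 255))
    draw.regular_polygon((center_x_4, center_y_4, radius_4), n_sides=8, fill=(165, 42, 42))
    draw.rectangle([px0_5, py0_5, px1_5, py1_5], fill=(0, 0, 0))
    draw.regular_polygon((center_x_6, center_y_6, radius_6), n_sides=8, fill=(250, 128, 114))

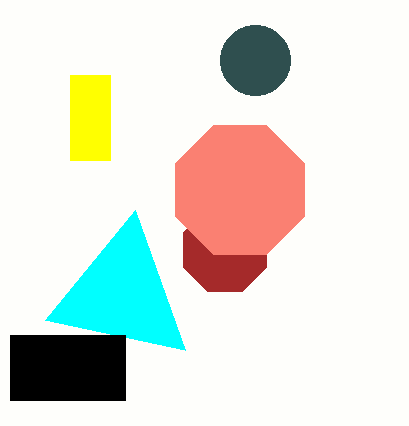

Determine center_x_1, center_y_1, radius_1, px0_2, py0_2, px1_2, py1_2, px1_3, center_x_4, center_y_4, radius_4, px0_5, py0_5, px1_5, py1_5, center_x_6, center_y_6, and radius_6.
center_x_1 = 255; center_y_1 = 60; radius_1 = 35; px0_2 = 70; py0_2 = 75; px1_2 = 110; py1_2 = 160; px1_3 = 45; center_x_4 = 225; center_y_4 = 250; radius_4 = 45; px0_5 = 10; py0_5 = 335; px1_5 = 125; py1_5 = 400; center_x_6 = 240; center_y_6 = 190; radius_6 = 70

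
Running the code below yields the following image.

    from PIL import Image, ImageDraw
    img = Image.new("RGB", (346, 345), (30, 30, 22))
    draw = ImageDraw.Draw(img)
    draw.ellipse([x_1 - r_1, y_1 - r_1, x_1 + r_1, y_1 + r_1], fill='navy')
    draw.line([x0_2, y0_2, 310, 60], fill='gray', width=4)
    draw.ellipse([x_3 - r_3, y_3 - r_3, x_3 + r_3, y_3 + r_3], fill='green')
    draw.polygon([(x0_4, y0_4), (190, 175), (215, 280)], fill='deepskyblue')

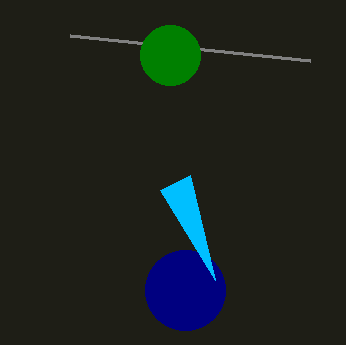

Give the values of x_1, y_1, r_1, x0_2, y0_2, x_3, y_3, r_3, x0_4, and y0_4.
x_1 = 185
y_1 = 290
r_1 = 40
x0_2 = 70
y0_2 = 35
x_3 = 170
y_3 = 55
r_3 = 30
x0_4 = 160
y0_4 = 190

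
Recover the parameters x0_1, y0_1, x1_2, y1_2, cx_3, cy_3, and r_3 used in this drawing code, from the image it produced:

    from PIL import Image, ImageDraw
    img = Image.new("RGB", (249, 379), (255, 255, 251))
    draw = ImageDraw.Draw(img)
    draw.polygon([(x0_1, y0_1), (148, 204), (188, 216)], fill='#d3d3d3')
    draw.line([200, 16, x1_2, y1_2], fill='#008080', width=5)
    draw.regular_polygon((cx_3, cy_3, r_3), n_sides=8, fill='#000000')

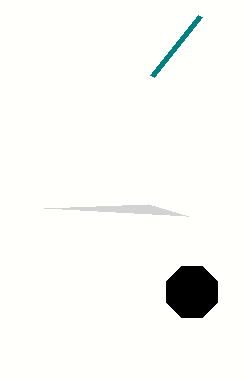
x0_1 = 44
y0_1 = 208
x1_2 = 152
y1_2 = 76
cx_3 = 192
cy_3 = 292
r_3 = 28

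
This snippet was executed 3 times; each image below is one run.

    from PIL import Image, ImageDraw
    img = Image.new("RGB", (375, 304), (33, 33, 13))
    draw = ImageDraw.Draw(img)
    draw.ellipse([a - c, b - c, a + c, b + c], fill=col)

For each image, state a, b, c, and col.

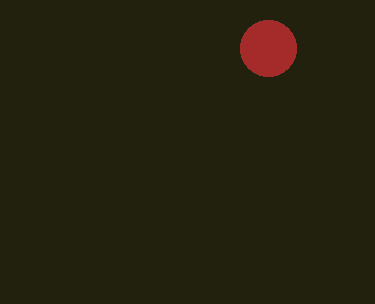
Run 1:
a = 268; b = 48; c = 28; col = 'brown'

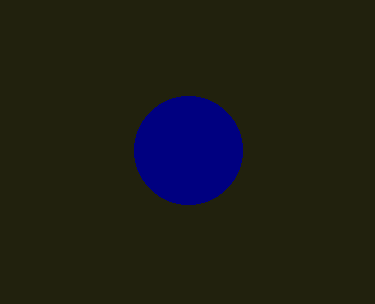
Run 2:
a = 188
b = 150
c = 54
col = 'navy'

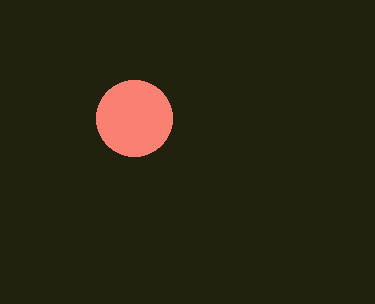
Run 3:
a = 134
b = 118
c = 38
col = 'salmon'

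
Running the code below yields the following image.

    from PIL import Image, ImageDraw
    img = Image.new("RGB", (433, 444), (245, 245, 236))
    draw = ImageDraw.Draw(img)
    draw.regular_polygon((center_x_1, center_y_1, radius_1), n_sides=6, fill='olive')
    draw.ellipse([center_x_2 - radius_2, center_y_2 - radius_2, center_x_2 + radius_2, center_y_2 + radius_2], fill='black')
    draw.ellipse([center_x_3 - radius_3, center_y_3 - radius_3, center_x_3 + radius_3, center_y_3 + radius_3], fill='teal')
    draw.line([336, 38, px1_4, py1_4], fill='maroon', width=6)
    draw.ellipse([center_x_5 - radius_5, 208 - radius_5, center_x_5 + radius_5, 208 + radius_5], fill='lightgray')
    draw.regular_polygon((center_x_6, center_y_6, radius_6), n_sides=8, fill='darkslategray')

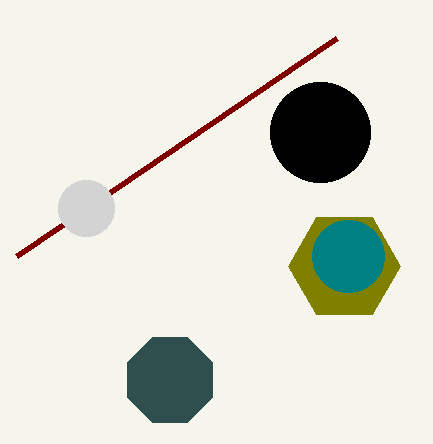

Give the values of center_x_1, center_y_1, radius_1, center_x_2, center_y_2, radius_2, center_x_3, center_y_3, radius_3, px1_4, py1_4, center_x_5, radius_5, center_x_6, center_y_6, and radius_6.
center_x_1 = 344
center_y_1 = 266
radius_1 = 56
center_x_2 = 320
center_y_2 = 132
radius_2 = 50
center_x_3 = 348
center_y_3 = 256
radius_3 = 36
px1_4 = 16
py1_4 = 256
center_x_5 = 86
radius_5 = 28
center_x_6 = 170
center_y_6 = 380
radius_6 = 46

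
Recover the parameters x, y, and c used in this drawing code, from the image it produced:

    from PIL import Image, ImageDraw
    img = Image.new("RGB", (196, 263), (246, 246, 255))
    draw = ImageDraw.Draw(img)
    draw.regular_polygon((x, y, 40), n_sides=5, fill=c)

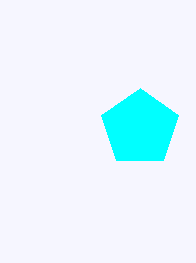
x = 140, y = 128, c = 'cyan'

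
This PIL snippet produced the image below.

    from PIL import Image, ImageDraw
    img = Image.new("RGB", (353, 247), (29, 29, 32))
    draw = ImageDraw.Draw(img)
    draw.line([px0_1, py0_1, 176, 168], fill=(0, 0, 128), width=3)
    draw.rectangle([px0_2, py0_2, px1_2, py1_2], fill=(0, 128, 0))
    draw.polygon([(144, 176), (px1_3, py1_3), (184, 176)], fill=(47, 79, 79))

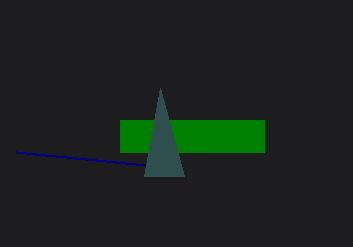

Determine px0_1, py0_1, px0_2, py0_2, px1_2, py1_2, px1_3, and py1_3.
px0_1 = 16, py0_1 = 152, px0_2 = 120, py0_2 = 120, px1_2 = 264, py1_2 = 152, px1_3 = 160, py1_3 = 88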